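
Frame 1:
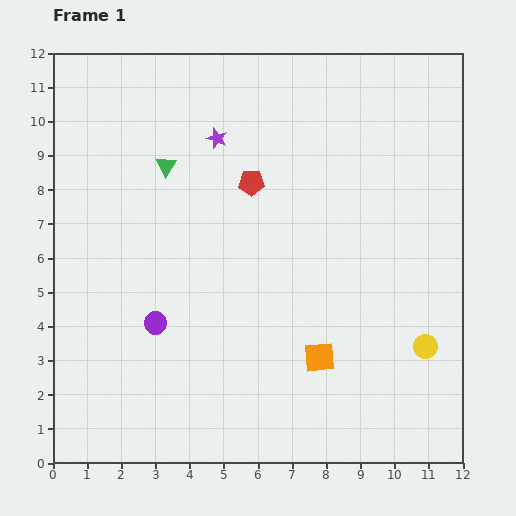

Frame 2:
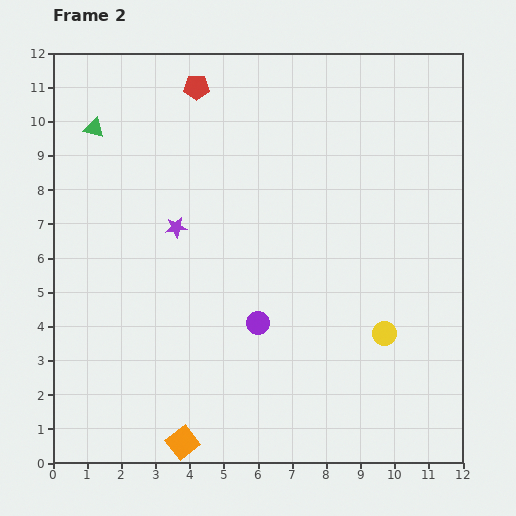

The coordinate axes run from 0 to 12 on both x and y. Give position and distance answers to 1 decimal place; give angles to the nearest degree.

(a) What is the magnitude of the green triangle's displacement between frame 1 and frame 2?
2.4

The green triangle moved from (3.3, 8.7) to (1.2, 9.8), a distance of √(2.1² + 1.1²) ≈ 2.4.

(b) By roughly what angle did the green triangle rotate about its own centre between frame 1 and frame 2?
49° counter-clockwise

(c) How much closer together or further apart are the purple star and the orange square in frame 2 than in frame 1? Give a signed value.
-0.8

Distance in frame 1: 7.1. Distance in frame 2: 6.3.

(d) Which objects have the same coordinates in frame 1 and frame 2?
none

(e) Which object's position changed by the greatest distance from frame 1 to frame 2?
the orange square

(moved 4.7; next 3.2)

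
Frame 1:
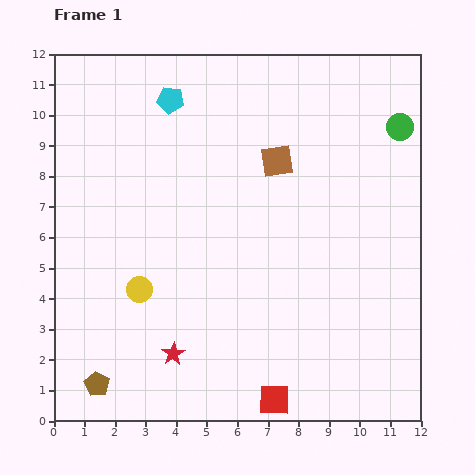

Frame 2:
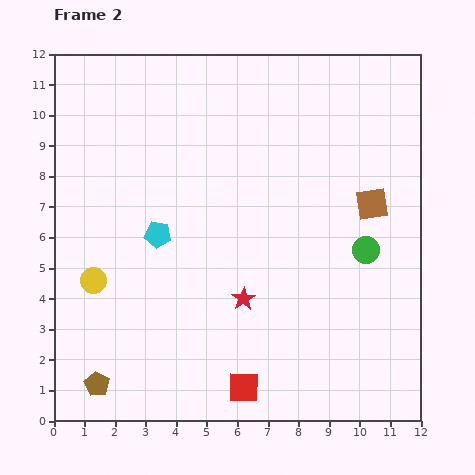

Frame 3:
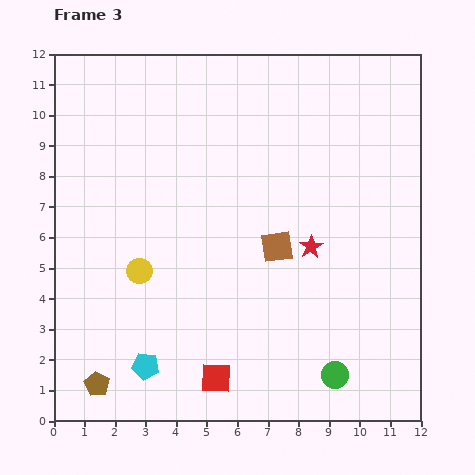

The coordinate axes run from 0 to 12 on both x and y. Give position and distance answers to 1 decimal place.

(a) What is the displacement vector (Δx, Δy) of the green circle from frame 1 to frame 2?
(-1.1, -4.0)

The green circle was at (11.3, 9.6) in frame 1 and (10.2, 5.6) in frame 2.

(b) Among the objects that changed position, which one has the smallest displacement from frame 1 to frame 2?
the red square

(moved 1.1)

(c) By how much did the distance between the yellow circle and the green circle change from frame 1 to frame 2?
-1.0

Distance in frame 1: 10.0. Distance in frame 2: 9.0.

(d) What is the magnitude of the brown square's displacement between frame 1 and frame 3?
2.8

The brown square moved from (7.3, 8.5) to (7.3, 5.7), a distance of √(0.0² + 2.8²) ≈ 2.8.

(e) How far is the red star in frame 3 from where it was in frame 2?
2.8

The red star moved from (6.2, 4.0) to (8.4, 5.7), a distance of √(2.2² + 1.7²) ≈ 2.8.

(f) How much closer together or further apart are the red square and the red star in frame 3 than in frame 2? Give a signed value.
+2.4

Distance in frame 2: 2.9. Distance in frame 3: 5.3.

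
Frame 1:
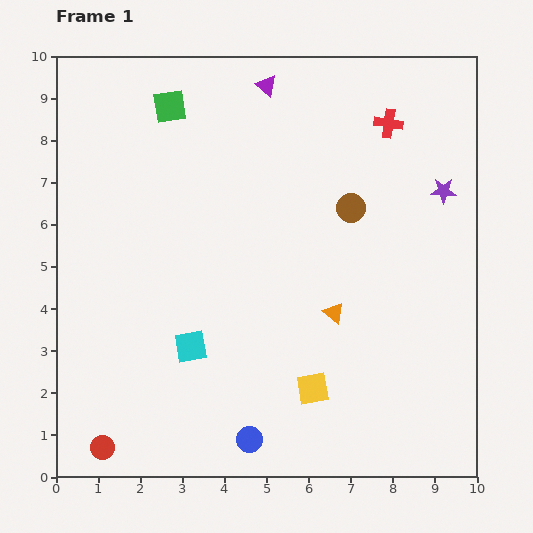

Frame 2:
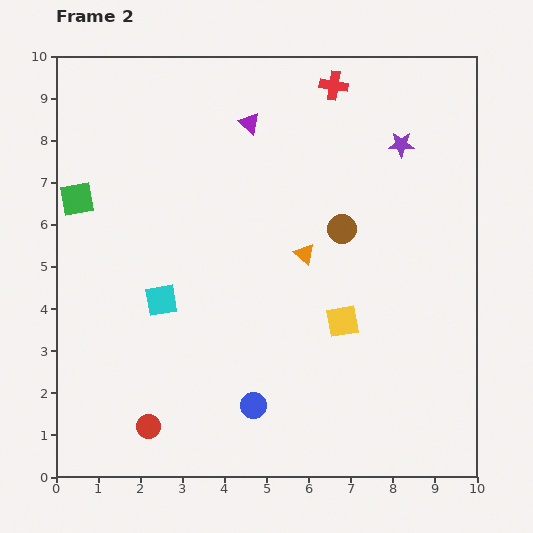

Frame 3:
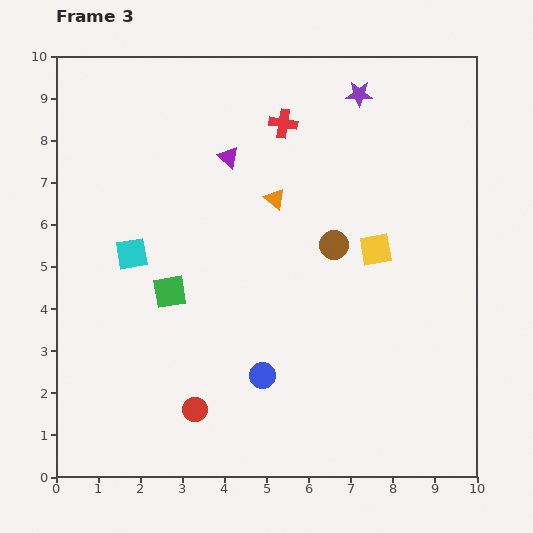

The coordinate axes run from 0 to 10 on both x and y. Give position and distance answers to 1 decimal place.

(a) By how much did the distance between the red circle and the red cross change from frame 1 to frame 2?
-1.1

Distance in frame 1: 10.3. Distance in frame 2: 9.2.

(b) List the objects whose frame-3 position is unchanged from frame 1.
none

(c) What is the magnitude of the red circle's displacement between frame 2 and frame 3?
1.2

The red circle moved from (2.2, 1.2) to (3.3, 1.6), a distance of √(1.1² + 0.4²) ≈ 1.2.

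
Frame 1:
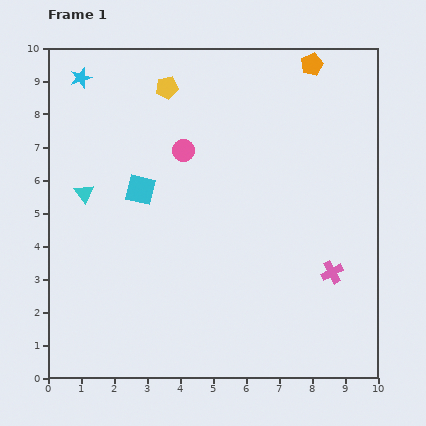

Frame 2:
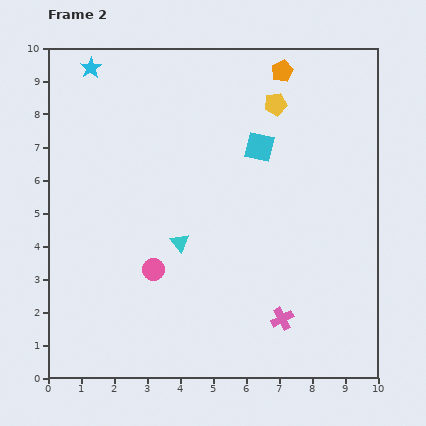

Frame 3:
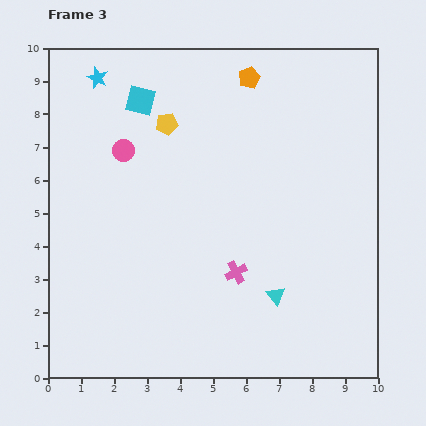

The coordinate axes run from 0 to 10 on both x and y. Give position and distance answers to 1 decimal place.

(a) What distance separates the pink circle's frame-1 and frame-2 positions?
3.7

The pink circle moved from (4.1, 6.9) to (3.2, 3.3), a distance of √(0.9² + 3.6²) ≈ 3.7.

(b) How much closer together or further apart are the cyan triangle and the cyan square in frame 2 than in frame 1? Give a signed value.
+2.1

Distance in frame 1: 1.7. Distance in frame 2: 3.8.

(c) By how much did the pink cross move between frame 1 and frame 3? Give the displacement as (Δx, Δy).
(-2.9, 0.0)

The pink cross was at (8.6, 3.2) in frame 1 and (5.7, 3.2) in frame 3.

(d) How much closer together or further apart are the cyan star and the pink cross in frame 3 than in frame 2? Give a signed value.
-2.4

Distance in frame 2: 9.6. Distance in frame 3: 7.2.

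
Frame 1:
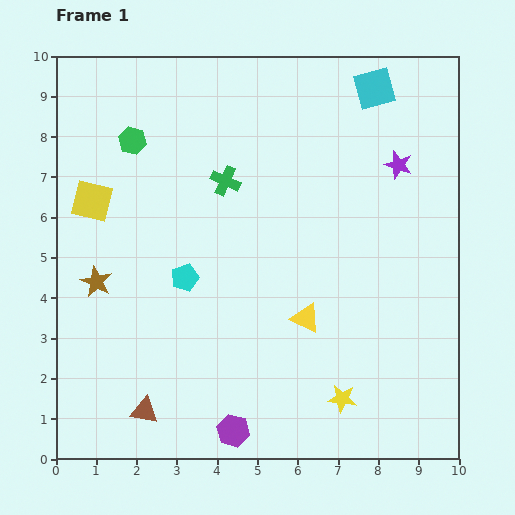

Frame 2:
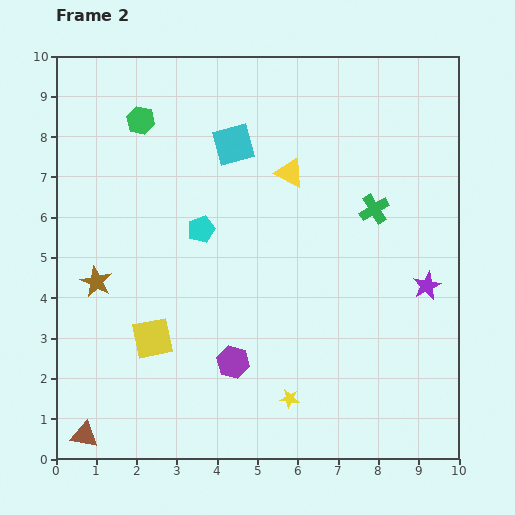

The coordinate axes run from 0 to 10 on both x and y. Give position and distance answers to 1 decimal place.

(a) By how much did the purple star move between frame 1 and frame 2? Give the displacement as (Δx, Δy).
(0.7, -3.0)

The purple star was at (8.5, 7.3) in frame 1 and (9.2, 4.3) in frame 2.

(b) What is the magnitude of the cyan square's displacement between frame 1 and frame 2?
3.8

The cyan square moved from (7.9, 9.2) to (4.4, 7.8), a distance of √(3.5² + 1.4²) ≈ 3.8.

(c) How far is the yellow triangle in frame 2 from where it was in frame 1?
3.6

The yellow triangle moved from (6.2, 3.5) to (5.8, 7.1), a distance of √(0.4² + 3.6²) ≈ 3.6.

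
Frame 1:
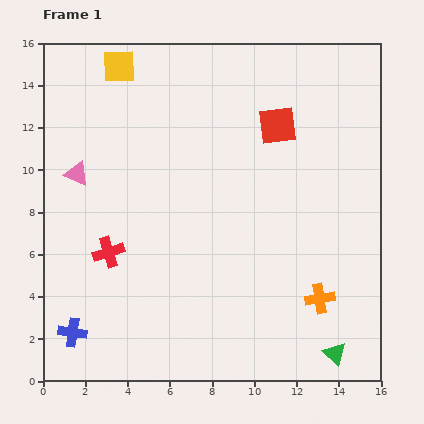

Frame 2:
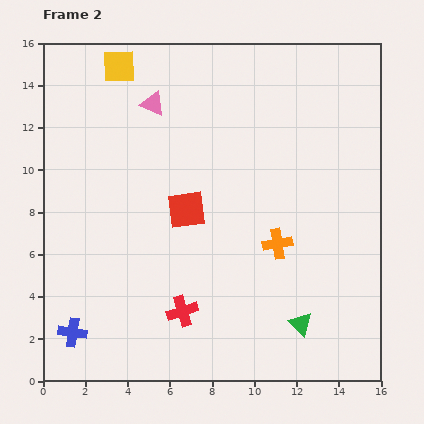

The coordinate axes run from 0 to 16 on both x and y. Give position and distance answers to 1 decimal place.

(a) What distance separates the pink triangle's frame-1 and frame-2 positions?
4.9

The pink triangle moved from (1.6, 9.8) to (5.2, 13.1), a distance of √(3.6² + 3.3²) ≈ 4.9.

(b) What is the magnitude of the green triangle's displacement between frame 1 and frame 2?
2.1

The green triangle moved from (13.8, 1.3) to (12.2, 2.7), a distance of √(1.6² + 1.4²) ≈ 2.1.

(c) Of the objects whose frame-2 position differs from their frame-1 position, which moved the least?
the green triangle

(moved 2.1)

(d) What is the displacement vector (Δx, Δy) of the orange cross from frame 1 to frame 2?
(-2.0, 2.6)

The orange cross was at (13.1, 3.9) in frame 1 and (11.1, 6.5) in frame 2.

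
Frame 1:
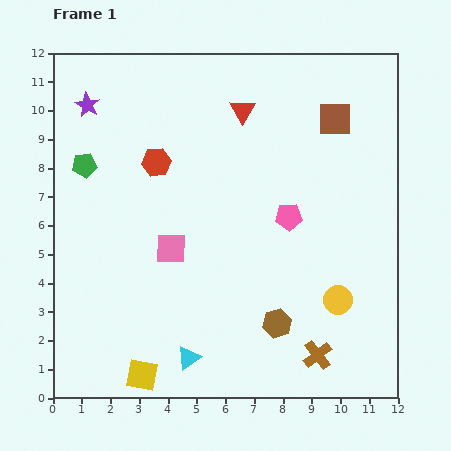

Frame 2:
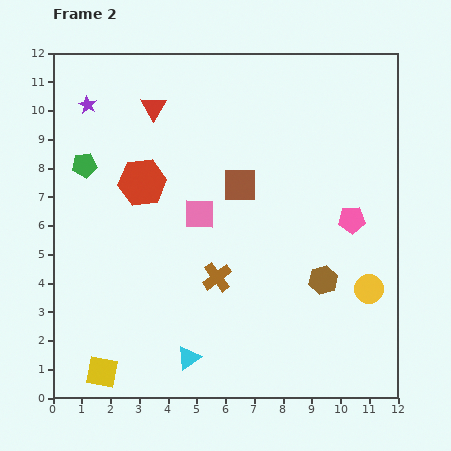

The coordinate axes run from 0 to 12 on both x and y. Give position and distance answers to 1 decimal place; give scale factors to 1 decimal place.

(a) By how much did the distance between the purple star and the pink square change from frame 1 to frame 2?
-0.4

Distance in frame 1: 5.8. Distance in frame 2: 5.4.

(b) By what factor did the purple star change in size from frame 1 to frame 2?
0.7×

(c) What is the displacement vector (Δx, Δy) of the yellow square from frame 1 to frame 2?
(-1.4, 0.1)

The yellow square was at (3.1, 0.8) in frame 1 and (1.7, 0.9) in frame 2.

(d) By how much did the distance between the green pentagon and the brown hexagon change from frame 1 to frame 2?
+0.5

Distance in frame 1: 8.7. Distance in frame 2: 9.2.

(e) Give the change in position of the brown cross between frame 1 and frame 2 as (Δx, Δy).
(-3.5, 2.7)

The brown cross was at (9.2, 1.5) in frame 1 and (5.7, 4.2) in frame 2.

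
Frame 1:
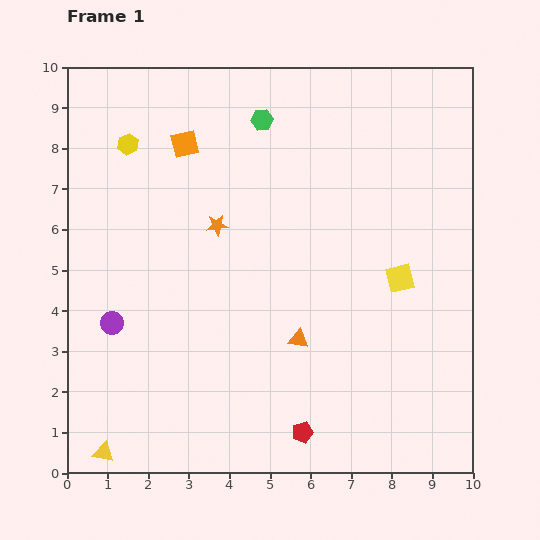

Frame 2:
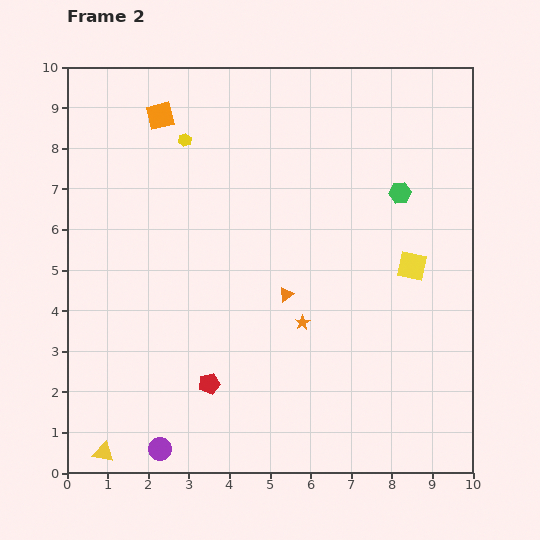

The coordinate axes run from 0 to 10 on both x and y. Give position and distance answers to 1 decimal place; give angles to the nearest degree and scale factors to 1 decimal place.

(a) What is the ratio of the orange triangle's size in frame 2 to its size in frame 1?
0.8×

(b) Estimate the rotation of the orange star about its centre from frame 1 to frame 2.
25° counter-clockwise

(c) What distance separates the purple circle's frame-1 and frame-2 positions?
3.3

The purple circle moved from (1.1, 3.7) to (2.3, 0.6), a distance of √(1.2² + 3.1²) ≈ 3.3.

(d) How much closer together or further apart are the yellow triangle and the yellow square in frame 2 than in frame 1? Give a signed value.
+0.4

Distance in frame 1: 8.5. Distance in frame 2: 8.9.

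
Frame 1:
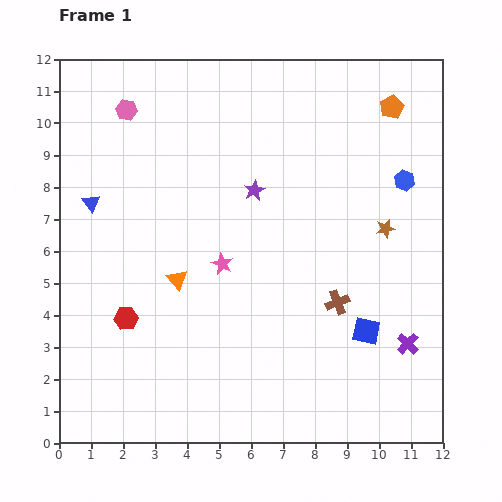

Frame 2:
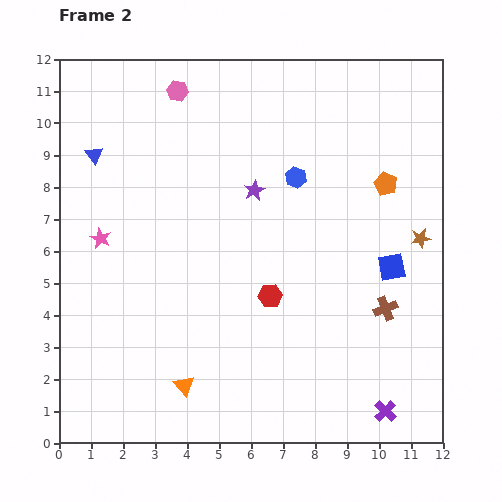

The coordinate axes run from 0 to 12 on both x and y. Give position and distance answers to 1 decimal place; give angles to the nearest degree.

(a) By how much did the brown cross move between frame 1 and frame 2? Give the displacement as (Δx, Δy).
(1.5, -0.2)

The brown cross was at (8.7, 4.4) in frame 1 and (10.2, 4.2) in frame 2.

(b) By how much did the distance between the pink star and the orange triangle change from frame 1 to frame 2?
+3.8

Distance in frame 1: 1.5. Distance in frame 2: 5.3.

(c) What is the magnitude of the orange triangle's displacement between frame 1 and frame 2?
3.3

The orange triangle moved from (3.7, 5.1) to (3.9, 1.8), a distance of √(0.2² + 3.3²) ≈ 3.3.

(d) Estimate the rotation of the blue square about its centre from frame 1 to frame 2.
23° counter-clockwise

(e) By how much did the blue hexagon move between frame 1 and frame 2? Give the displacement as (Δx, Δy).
(-3.4, 0.1)

The blue hexagon was at (10.8, 8.2) in frame 1 and (7.4, 8.3) in frame 2.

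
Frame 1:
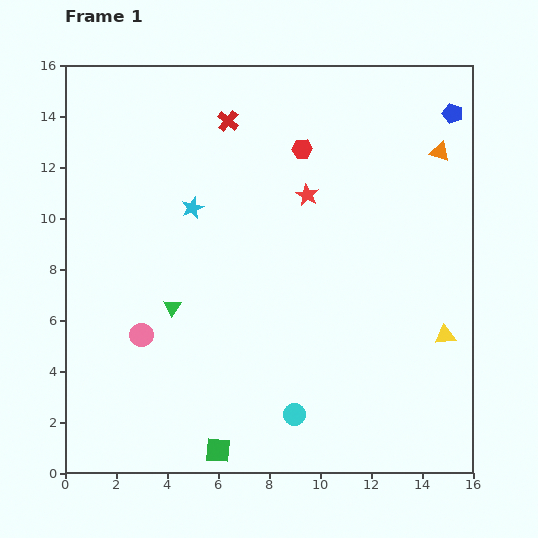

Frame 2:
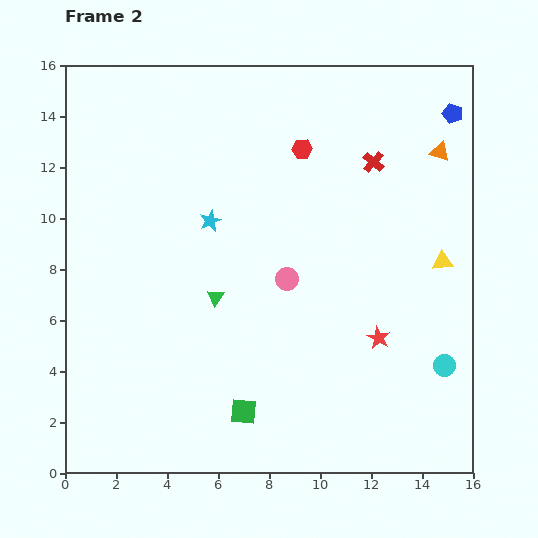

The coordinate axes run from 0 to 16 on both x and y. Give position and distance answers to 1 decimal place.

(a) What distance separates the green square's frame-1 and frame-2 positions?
1.8

The green square moved from (6.0, 0.9) to (7.0, 2.4), a distance of √(1.0² + 1.5²) ≈ 1.8.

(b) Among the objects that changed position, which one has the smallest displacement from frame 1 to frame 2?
the cyan star

(moved 0.9)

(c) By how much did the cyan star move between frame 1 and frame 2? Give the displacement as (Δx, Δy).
(0.7, -0.5)

The cyan star was at (5.0, 10.4) in frame 1 and (5.7, 9.9) in frame 2.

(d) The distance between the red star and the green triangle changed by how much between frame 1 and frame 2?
-0.3

Distance in frame 1: 6.9. Distance in frame 2: 6.6.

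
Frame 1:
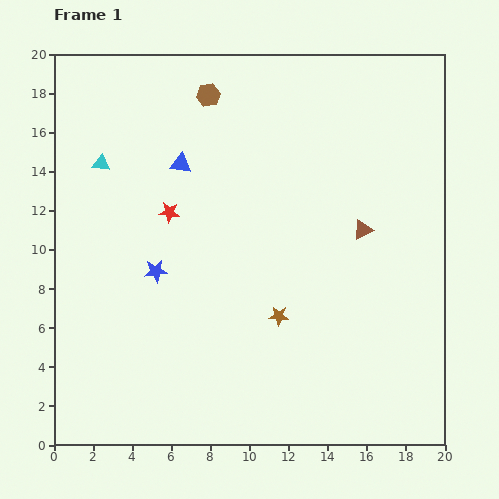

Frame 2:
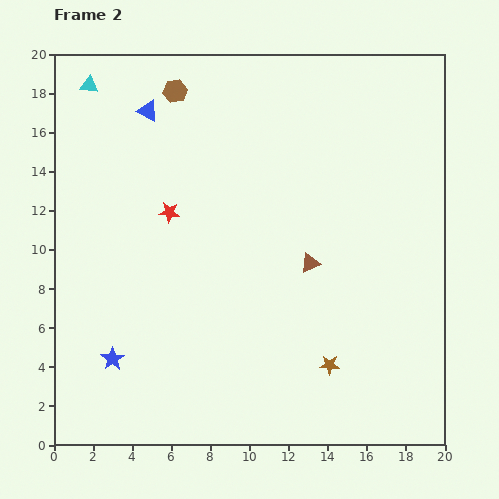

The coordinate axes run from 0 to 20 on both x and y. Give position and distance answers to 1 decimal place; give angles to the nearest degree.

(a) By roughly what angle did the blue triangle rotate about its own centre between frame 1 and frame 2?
20° clockwise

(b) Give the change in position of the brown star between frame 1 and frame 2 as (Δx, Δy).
(2.6, -2.5)

The brown star was at (11.5, 6.6) in frame 1 and (14.1, 4.1) in frame 2.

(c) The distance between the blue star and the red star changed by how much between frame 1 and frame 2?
+4.9

Distance in frame 1: 3.1. Distance in frame 2: 8.0.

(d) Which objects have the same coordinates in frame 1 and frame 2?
the red star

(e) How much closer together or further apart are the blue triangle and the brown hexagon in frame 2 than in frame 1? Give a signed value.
-2.1

Distance in frame 1: 3.8. Distance in frame 2: 1.7.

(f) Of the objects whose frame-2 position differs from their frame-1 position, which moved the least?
the brown hexagon

(moved 1.7)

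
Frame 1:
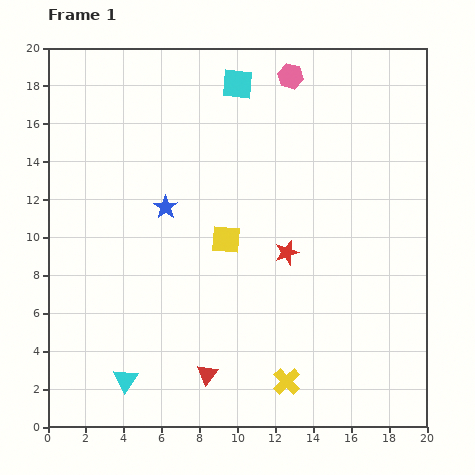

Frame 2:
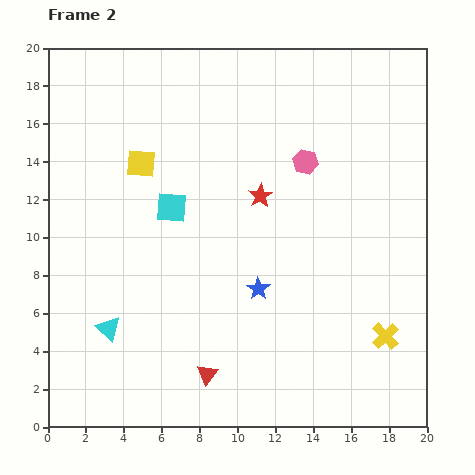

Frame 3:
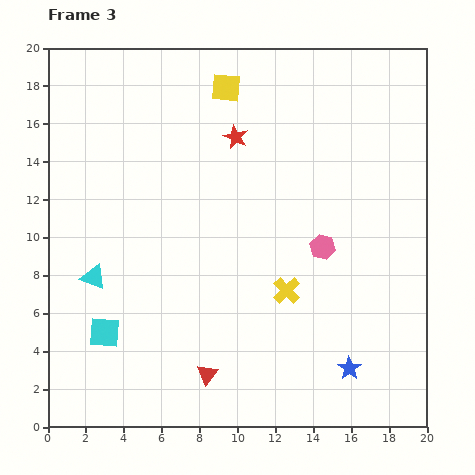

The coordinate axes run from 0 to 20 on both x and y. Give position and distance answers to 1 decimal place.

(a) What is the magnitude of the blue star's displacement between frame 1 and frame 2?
6.5

The blue star moved from (6.2, 11.6) to (11.1, 7.3), a distance of √(4.9² + 4.3²) ≈ 6.5.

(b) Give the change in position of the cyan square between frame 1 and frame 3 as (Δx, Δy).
(-7.0, -13.1)

The cyan square was at (10.0, 18.1) in frame 1 and (3.0, 5.0) in frame 3.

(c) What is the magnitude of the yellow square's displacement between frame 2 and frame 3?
6.0

The yellow square moved from (4.9, 13.9) to (9.4, 17.9), a distance of √(4.5² + 4.0²) ≈ 6.0.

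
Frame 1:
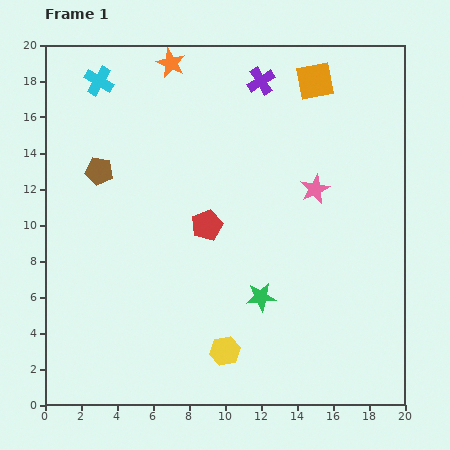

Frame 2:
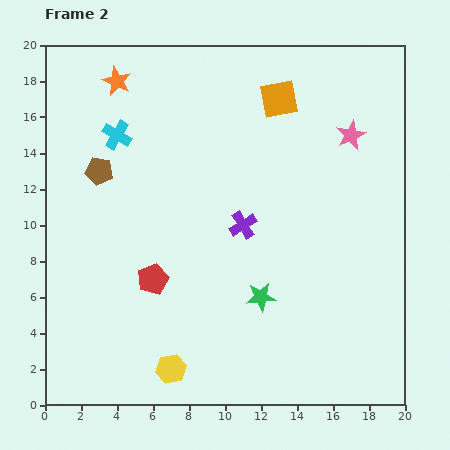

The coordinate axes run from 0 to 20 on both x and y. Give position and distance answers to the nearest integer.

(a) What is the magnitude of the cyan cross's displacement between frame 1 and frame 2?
3

The cyan cross moved from (3, 18) to (4, 15), a distance of √(1² + 3²) ≈ 3.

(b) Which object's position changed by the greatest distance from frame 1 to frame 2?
the purple cross

(moved 8; next 4)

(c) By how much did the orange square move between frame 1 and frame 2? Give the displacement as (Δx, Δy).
(-2, -1)

The orange square was at (15, 18) in frame 1 and (13, 17) in frame 2.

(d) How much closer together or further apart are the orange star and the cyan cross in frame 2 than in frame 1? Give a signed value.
-1

Distance in frame 1: 4. Distance in frame 2: 3.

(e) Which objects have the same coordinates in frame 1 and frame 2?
the brown pentagon, the green star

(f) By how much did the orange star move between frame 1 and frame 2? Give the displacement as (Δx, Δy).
(-3, -1)

The orange star was at (7, 19) in frame 1 and (4, 18) in frame 2.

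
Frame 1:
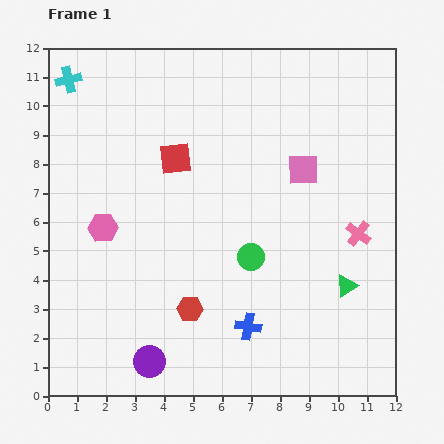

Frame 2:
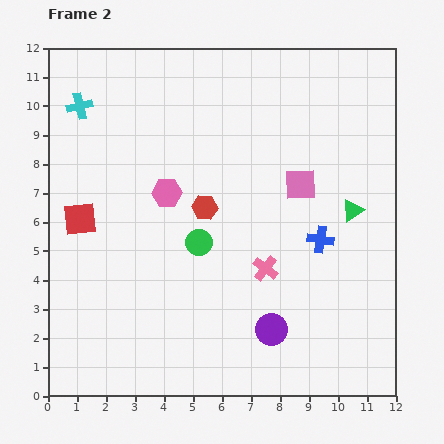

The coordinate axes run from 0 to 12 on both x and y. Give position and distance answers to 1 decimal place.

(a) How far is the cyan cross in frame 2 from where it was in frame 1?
1.0

The cyan cross moved from (0.7, 10.9) to (1.1, 10.0), a distance of √(0.4² + 0.9²) ≈ 1.0.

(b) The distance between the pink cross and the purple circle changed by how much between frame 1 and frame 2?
-6.3

Distance in frame 1: 8.4. Distance in frame 2: 2.1.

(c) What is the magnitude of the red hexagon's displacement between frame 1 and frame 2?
3.5

The red hexagon moved from (4.9, 3.0) to (5.4, 6.5), a distance of √(0.5² + 3.5²) ≈ 3.5.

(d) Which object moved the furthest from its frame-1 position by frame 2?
the purple circle

(moved 4.3; next 3.9)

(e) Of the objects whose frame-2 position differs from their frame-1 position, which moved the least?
the pink square

(moved 0.5)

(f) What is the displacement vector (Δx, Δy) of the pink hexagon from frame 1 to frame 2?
(2.2, 1.2)

The pink hexagon was at (1.9, 5.8) in frame 1 and (4.1, 7.0) in frame 2.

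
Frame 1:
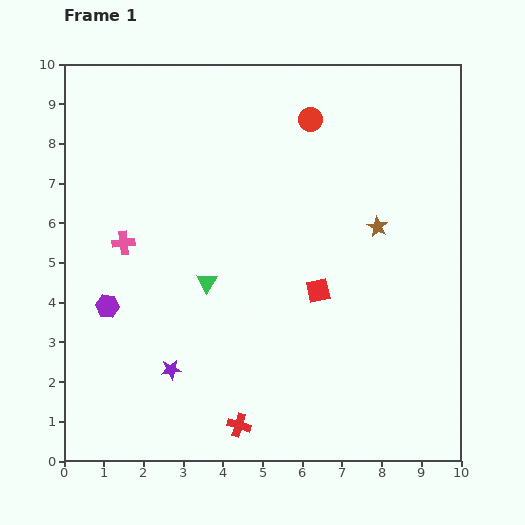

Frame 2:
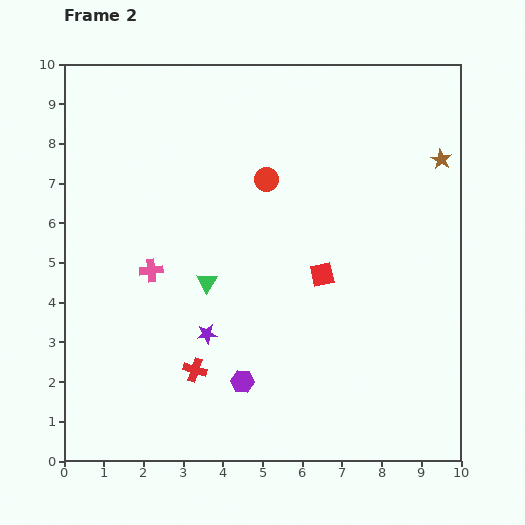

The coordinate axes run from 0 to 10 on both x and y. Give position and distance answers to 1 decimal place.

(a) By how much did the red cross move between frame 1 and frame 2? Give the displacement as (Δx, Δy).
(-1.1, 1.4)

The red cross was at (4.4, 0.9) in frame 1 and (3.3, 2.3) in frame 2.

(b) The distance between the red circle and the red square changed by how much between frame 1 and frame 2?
-1.5

Distance in frame 1: 4.3. Distance in frame 2: 2.8.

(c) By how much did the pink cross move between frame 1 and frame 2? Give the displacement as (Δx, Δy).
(0.7, -0.7)

The pink cross was at (1.5, 5.5) in frame 1 and (2.2, 4.8) in frame 2.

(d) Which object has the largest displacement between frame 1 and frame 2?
the purple hexagon

(moved 3.9; next 2.3)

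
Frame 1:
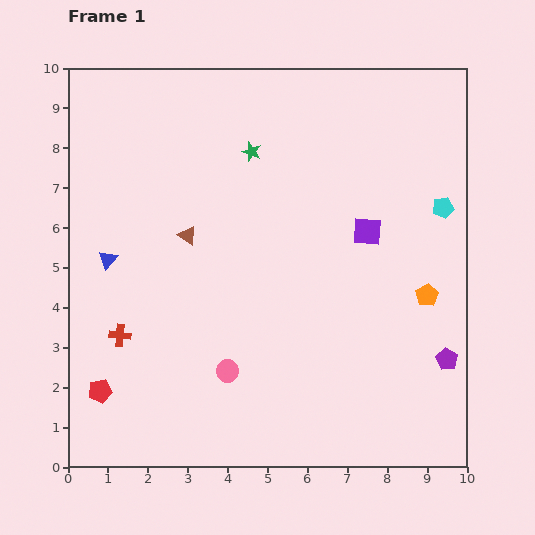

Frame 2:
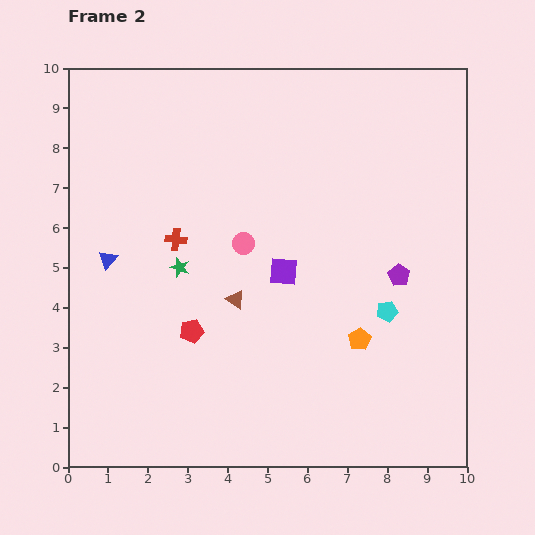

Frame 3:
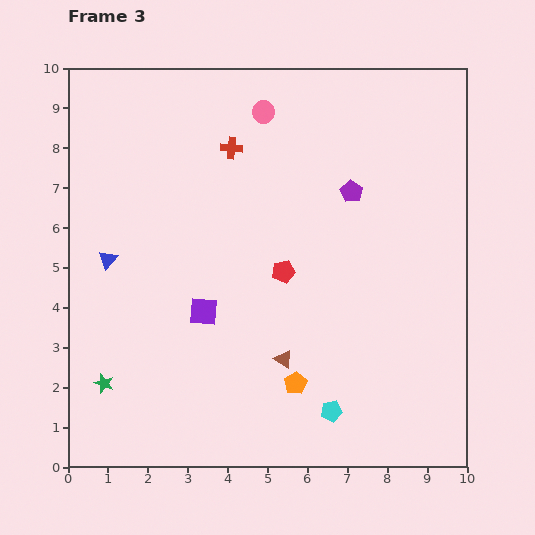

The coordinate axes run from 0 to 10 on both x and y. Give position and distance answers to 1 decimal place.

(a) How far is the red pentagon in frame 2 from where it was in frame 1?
2.7

The red pentagon moved from (0.8, 1.9) to (3.1, 3.4), a distance of √(2.3² + 1.5²) ≈ 2.7.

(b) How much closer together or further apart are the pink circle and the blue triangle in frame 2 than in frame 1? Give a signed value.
-0.7

Distance in frame 1: 4.1. Distance in frame 2: 3.4.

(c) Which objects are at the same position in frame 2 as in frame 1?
the blue triangle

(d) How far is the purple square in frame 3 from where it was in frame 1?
4.6

The purple square moved from (7.5, 5.9) to (3.4, 3.9), a distance of √(4.1² + 2.0²) ≈ 4.6.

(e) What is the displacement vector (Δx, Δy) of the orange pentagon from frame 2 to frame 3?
(-1.6, -1.1)

The orange pentagon was at (7.3, 3.2) in frame 2 and (5.7, 2.1) in frame 3.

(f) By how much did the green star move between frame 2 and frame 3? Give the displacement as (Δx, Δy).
(-1.9, -2.9)

The green star was at (2.8, 5.0) in frame 2 and (0.9, 2.1) in frame 3.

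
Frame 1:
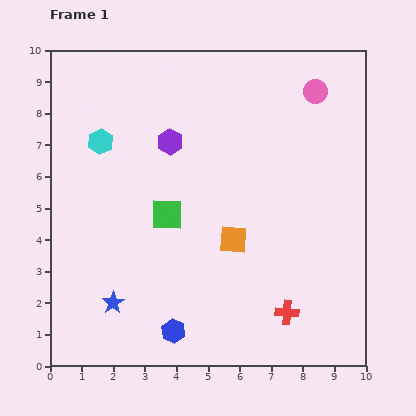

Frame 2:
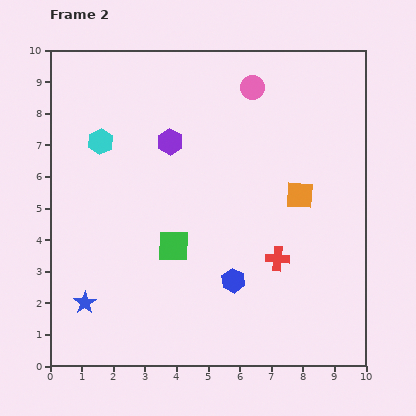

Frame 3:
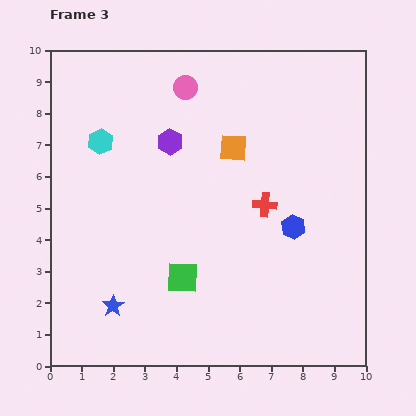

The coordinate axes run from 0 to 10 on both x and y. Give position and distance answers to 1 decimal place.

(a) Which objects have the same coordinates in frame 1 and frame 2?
the purple hexagon, the cyan hexagon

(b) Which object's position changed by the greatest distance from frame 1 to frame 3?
the blue hexagon

(moved 5.0; next 4.1)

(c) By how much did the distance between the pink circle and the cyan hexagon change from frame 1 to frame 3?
-3.8

Distance in frame 1: 7.0. Distance in frame 3: 3.2.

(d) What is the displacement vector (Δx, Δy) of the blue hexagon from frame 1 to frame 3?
(3.8, 3.3)

The blue hexagon was at (3.9, 1.1) in frame 1 and (7.7, 4.4) in frame 3.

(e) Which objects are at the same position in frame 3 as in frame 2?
the purple hexagon, the cyan hexagon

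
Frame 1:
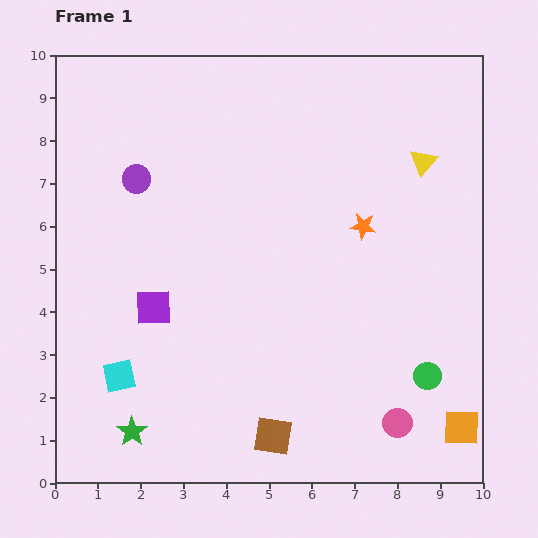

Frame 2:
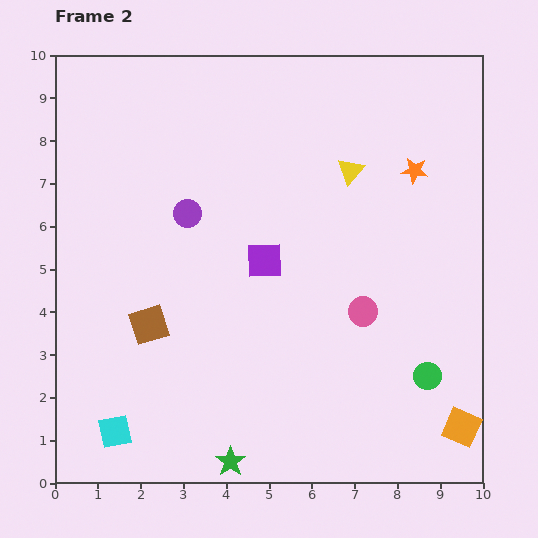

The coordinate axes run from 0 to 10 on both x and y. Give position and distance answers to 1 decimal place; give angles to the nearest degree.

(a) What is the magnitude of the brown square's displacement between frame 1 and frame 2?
3.9

The brown square moved from (5.1, 1.1) to (2.2, 3.7), a distance of √(2.9² + 2.6²) ≈ 3.9.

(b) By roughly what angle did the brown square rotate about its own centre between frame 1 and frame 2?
26° counter-clockwise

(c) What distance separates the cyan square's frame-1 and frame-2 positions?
1.3

The cyan square moved from (1.5, 2.5) to (1.4, 1.2), a distance of √(0.1² + 1.3²) ≈ 1.3.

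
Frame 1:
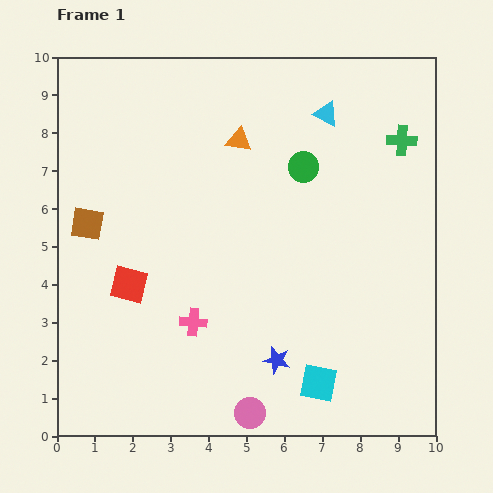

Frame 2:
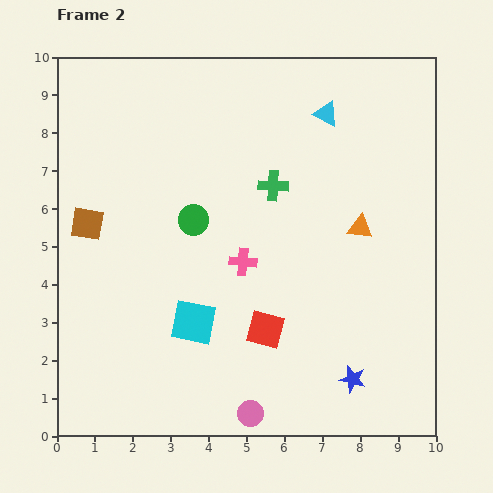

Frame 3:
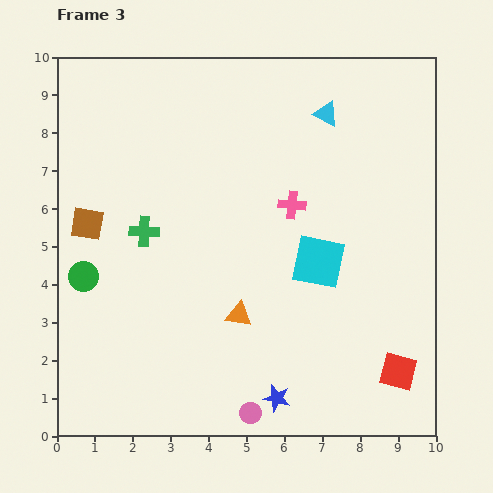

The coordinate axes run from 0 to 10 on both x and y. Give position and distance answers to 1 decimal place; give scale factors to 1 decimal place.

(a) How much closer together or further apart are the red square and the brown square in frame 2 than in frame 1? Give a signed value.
+3.6

Distance in frame 1: 1.9. Distance in frame 2: 5.5.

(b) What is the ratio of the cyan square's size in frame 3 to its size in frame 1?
1.4×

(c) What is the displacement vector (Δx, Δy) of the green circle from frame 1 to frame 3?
(-5.8, -2.9)

The green circle was at (6.5, 7.1) in frame 1 and (0.7, 4.2) in frame 3.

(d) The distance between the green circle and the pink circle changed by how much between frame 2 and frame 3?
+0.4

Distance in frame 2: 5.3. Distance in frame 3: 5.7.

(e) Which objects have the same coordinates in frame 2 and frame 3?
the pink circle, the brown square, the cyan triangle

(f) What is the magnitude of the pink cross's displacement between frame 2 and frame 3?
2.0

The pink cross moved from (4.9, 4.6) to (6.2, 6.1), a distance of √(1.3² + 1.5²) ≈ 2.0.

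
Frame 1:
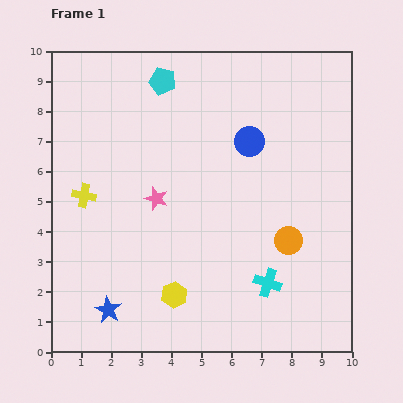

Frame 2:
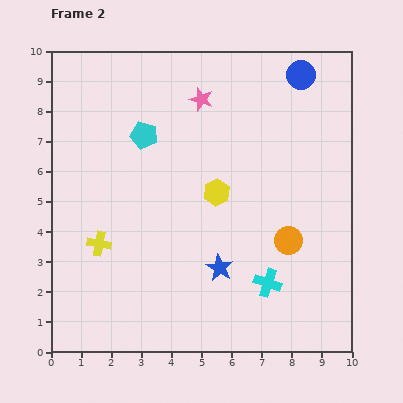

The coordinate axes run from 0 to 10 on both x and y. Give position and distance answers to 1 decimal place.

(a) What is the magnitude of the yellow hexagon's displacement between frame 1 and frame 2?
3.7

The yellow hexagon moved from (4.1, 1.9) to (5.5, 5.3), a distance of √(1.4² + 3.4²) ≈ 3.7.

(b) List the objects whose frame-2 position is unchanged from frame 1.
the orange circle, the cyan cross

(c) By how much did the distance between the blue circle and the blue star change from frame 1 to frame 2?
-0.4

Distance in frame 1: 7.3. Distance in frame 2: 6.9.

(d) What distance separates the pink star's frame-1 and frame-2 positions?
3.6

The pink star moved from (3.5, 5.1) to (5.0, 8.4), a distance of √(1.5² + 3.3²) ≈ 3.6.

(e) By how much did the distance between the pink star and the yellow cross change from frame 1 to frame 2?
+3.5

Distance in frame 1: 2.4. Distance in frame 2: 5.9.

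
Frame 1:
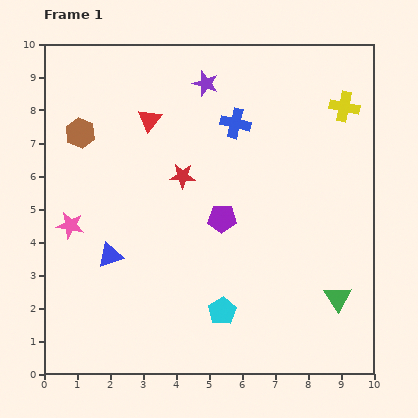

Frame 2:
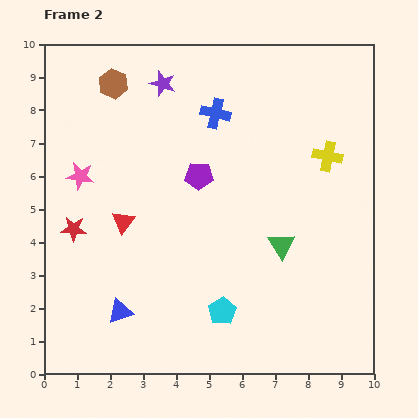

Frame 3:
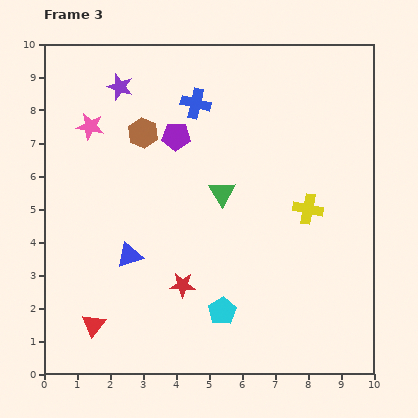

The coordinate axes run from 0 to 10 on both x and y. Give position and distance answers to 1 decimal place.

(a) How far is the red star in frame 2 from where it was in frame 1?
3.7

The red star moved from (4.2, 6.0) to (0.9, 4.4), a distance of √(3.3² + 1.6²) ≈ 3.7.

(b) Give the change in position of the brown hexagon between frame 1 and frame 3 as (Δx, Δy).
(1.9, 0.0)

The brown hexagon was at (1.1, 7.3) in frame 1 and (3.0, 7.3) in frame 3.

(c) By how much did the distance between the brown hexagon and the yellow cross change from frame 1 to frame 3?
-2.5

Distance in frame 1: 8.0. Distance in frame 3: 5.5.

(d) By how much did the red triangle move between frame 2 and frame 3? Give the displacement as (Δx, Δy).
(-0.9, -3.1)

The red triangle was at (2.4, 4.6) in frame 2 and (1.5, 1.5) in frame 3.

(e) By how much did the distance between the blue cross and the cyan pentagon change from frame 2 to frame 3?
+0.4

Distance in frame 2: 6.0. Distance in frame 3: 6.4.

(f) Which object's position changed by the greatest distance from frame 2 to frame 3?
the red star

(moved 3.7; next 3.2)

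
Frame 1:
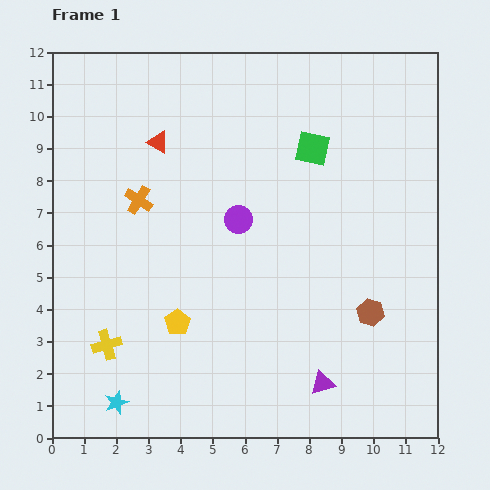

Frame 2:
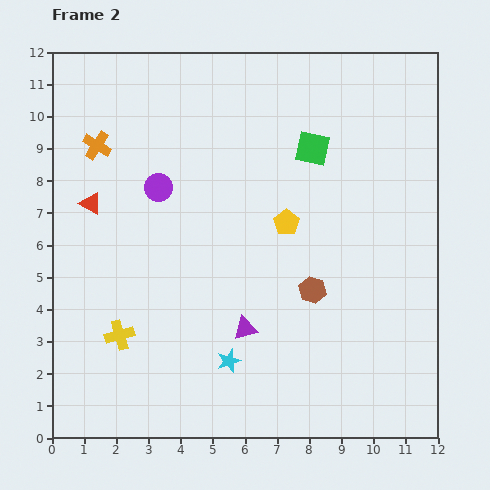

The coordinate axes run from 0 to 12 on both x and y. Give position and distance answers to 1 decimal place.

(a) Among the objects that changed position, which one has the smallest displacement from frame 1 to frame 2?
the yellow cross

(moved 0.5)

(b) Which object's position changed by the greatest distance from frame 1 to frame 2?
the yellow pentagon

(moved 4.6; next 3.7)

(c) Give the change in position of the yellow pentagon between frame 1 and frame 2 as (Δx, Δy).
(3.4, 3.1)

The yellow pentagon was at (3.9, 3.6) in frame 1 and (7.3, 6.7) in frame 2.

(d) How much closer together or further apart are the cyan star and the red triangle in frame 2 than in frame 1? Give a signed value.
-1.7

Distance in frame 1: 8.2. Distance in frame 2: 6.5.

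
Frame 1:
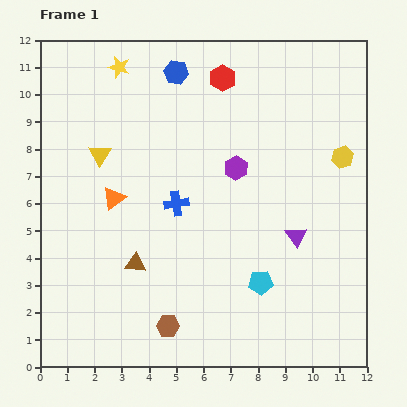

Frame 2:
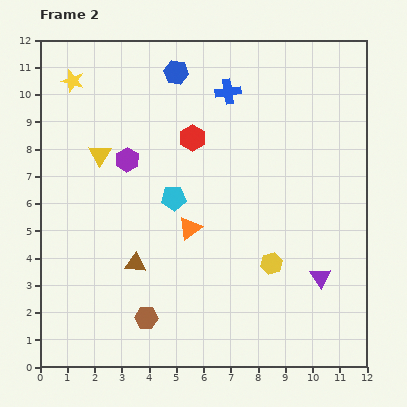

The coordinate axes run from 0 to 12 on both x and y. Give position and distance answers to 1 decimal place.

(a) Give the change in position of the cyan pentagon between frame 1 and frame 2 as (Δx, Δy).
(-3.2, 3.1)

The cyan pentagon was at (8.1, 3.1) in frame 1 and (4.9, 6.2) in frame 2.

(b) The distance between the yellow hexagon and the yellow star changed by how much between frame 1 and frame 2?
+1.1

Distance in frame 1: 8.8. Distance in frame 2: 9.9.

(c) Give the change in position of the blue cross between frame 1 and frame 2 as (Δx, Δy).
(1.9, 4.1)

The blue cross was at (5.0, 6.0) in frame 1 and (6.9, 10.1) in frame 2.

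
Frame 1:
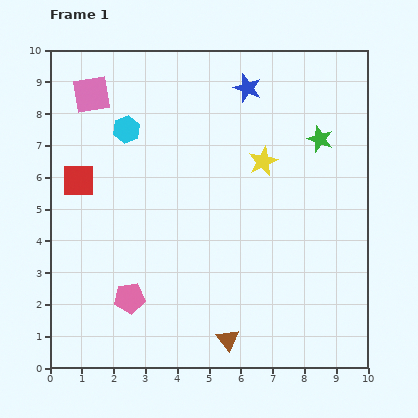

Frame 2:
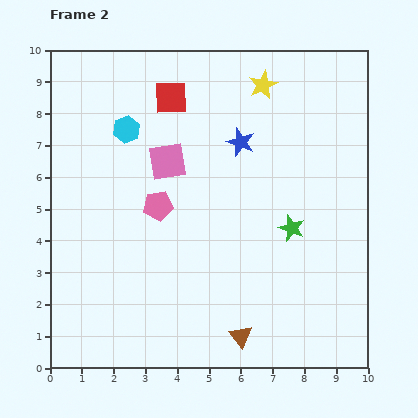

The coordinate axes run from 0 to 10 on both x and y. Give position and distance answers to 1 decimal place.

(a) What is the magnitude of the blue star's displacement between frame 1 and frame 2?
1.7

The blue star moved from (6.2, 8.8) to (6.0, 7.1), a distance of √(0.2² + 1.7²) ≈ 1.7.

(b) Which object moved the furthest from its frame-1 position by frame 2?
the red square

(moved 3.9; next 3.2)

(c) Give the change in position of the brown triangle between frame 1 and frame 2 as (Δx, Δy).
(0.4, 0.1)

The brown triangle was at (5.6, 0.9) in frame 1 and (6.0, 1.0) in frame 2.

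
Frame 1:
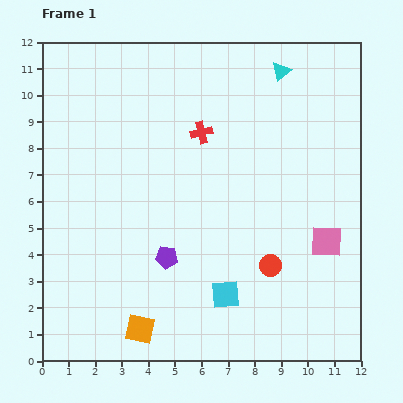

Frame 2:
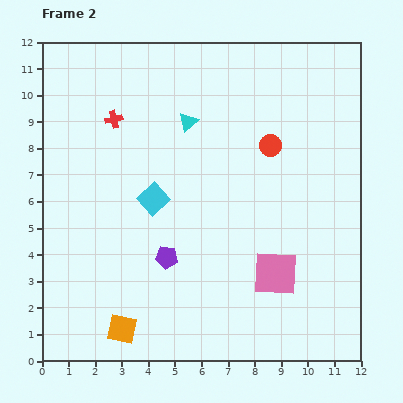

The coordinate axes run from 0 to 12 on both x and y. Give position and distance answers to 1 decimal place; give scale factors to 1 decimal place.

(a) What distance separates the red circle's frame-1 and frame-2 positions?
4.5

The red circle moved from (8.6, 3.6) to (8.6, 8.1), a distance of √(0.0² + 4.5²) ≈ 4.5.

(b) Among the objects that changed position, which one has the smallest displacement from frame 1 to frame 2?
the orange square

(moved 0.7)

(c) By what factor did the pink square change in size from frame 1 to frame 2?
1.4×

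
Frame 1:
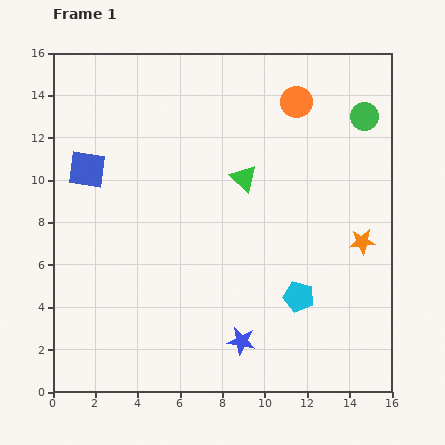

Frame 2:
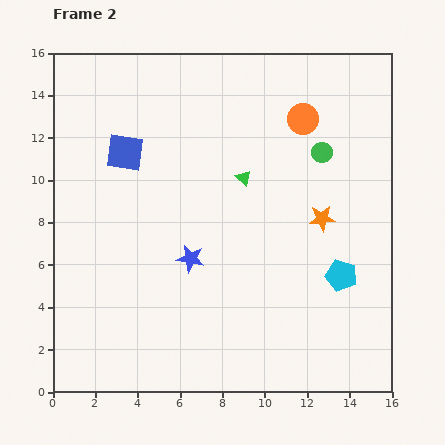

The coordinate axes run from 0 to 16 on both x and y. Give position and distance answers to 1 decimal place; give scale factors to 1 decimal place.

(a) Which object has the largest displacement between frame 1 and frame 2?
the blue star

(moved 4.6; next 2.6)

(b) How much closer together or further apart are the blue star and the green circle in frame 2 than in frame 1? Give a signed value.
-4.1

Distance in frame 1: 12.1. Distance in frame 2: 8.0.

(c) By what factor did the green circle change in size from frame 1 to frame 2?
0.7×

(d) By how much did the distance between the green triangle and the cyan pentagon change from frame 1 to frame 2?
+0.3

Distance in frame 1: 6.2. Distance in frame 2: 6.5.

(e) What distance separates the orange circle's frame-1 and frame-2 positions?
0.9

The orange circle moved from (11.5, 13.7) to (11.8, 12.9), a distance of √(0.3² + 0.8²) ≈ 0.9.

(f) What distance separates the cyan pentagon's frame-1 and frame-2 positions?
2.2

The cyan pentagon moved from (11.6, 4.5) to (13.6, 5.5), a distance of √(2.0² + 1.0²) ≈ 2.2.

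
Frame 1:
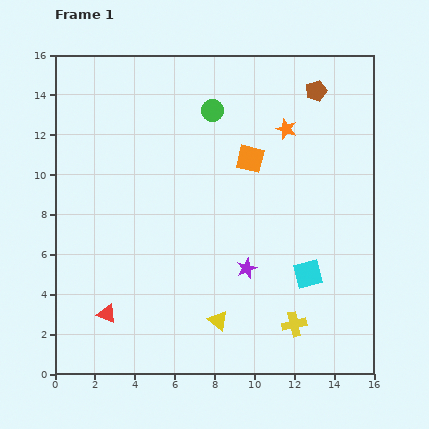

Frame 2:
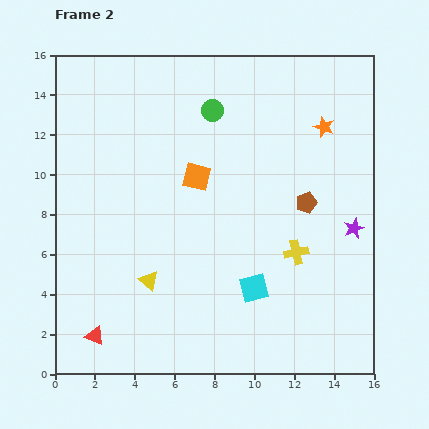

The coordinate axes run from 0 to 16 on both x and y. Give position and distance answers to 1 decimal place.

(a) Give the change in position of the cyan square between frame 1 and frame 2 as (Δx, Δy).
(-2.7, -0.7)

The cyan square was at (12.7, 5.0) in frame 1 and (10.0, 4.3) in frame 2.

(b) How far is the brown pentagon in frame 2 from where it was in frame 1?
5.6

The brown pentagon moved from (13.1, 14.2) to (12.6, 8.6), a distance of √(0.5² + 5.6²) ≈ 5.6.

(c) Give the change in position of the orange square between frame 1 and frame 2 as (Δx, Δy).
(-2.7, -0.9)

The orange square was at (9.8, 10.8) in frame 1 and (7.1, 9.9) in frame 2.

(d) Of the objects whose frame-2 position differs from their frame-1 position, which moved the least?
the red triangle

(moved 1.3)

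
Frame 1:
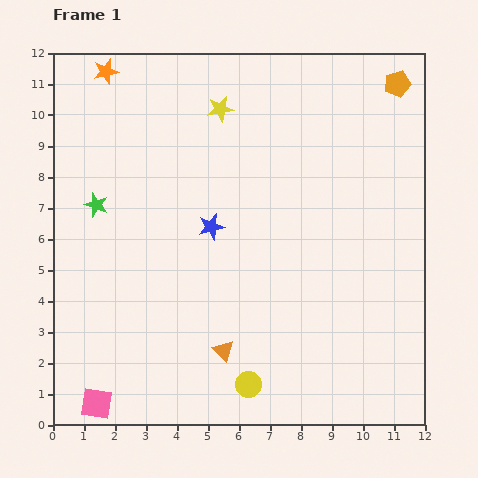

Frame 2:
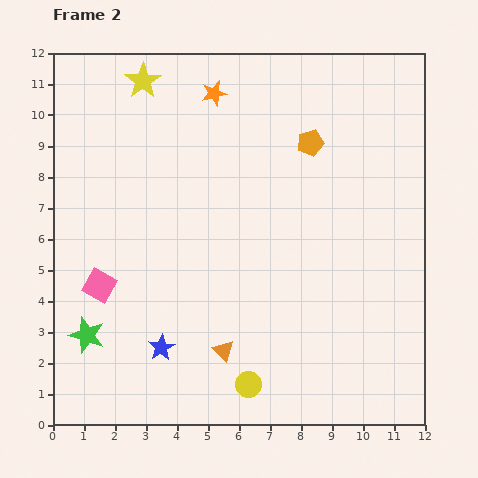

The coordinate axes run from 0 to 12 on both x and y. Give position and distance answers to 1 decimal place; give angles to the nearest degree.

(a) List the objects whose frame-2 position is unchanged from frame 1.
the orange triangle, the yellow circle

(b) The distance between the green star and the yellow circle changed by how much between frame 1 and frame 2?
-2.2

Distance in frame 1: 7.6. Distance in frame 2: 5.4.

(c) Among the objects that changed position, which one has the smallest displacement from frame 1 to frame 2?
the yellow star

(moved 2.7)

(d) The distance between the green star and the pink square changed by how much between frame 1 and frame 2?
-4.8

Distance in frame 1: 6.4. Distance in frame 2: 1.6.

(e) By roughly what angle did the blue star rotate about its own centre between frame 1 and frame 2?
16° counter-clockwise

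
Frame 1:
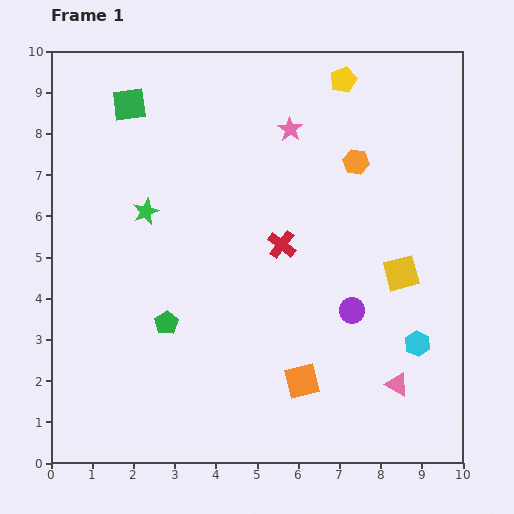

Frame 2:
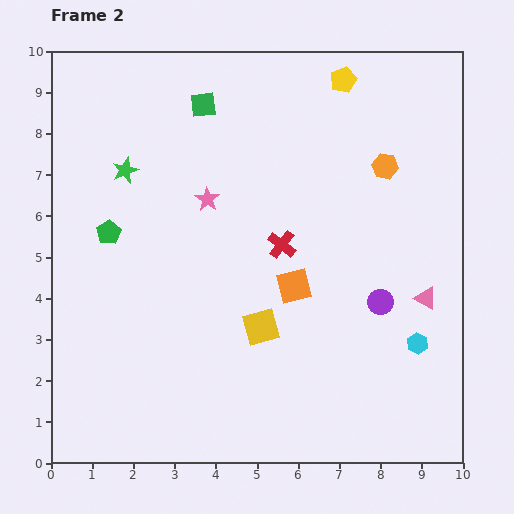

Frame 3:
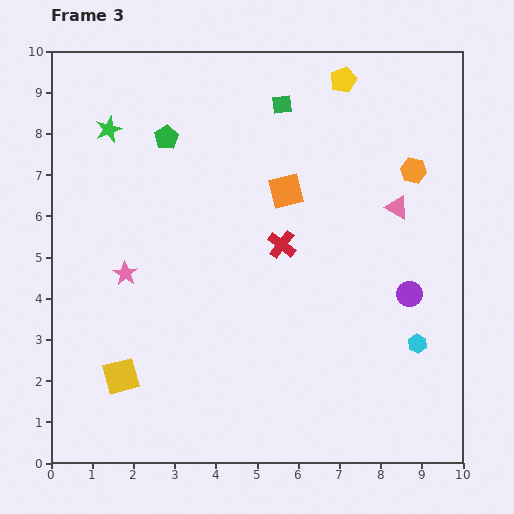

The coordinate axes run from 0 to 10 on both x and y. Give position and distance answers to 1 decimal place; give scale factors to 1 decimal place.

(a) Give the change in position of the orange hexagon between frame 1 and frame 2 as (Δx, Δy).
(0.7, -0.1)

The orange hexagon was at (7.4, 7.3) in frame 1 and (8.1, 7.2) in frame 2.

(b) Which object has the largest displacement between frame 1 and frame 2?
the yellow square

(moved 3.6; next 2.6)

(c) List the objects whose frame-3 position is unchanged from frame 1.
the yellow pentagon, the red cross, the cyan hexagon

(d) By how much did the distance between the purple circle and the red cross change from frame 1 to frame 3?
+1.0

Distance in frame 1: 2.3. Distance in frame 3: 3.3.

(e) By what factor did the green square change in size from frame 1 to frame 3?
0.6×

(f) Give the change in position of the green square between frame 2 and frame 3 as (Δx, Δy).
(1.9, 0.0)

The green square was at (3.7, 8.7) in frame 2 and (5.6, 8.7) in frame 3.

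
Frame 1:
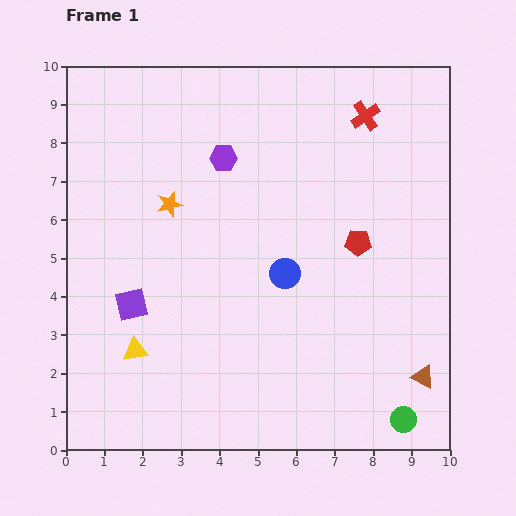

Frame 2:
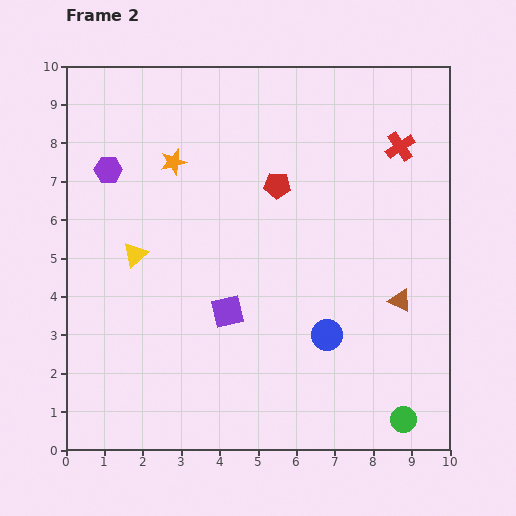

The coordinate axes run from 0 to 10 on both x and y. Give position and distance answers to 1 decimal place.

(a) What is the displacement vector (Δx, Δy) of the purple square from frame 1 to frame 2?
(2.5, -0.2)

The purple square was at (1.7, 3.8) in frame 1 and (4.2, 3.6) in frame 2.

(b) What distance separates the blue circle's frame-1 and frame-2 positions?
1.9

The blue circle moved from (5.7, 4.6) to (6.8, 3.0), a distance of √(1.1² + 1.6²) ≈ 1.9.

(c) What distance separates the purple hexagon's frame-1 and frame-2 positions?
3.0

The purple hexagon moved from (4.1, 7.6) to (1.1, 7.3), a distance of √(3.0² + 0.3²) ≈ 3.0.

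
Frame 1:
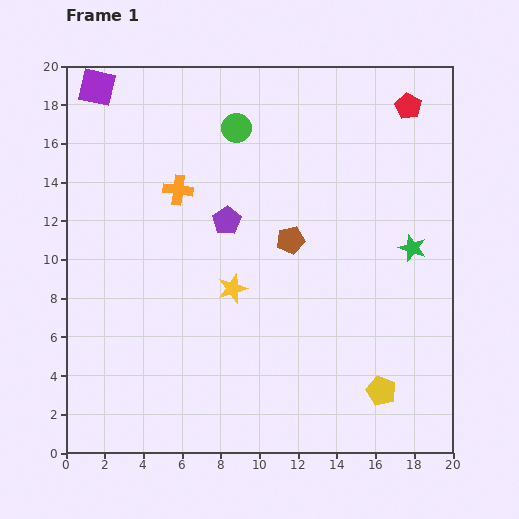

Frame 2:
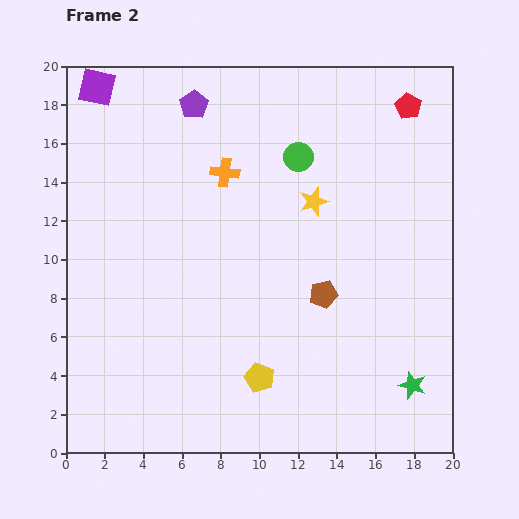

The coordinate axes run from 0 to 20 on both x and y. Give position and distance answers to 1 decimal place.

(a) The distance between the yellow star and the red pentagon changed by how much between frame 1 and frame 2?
-6.2

Distance in frame 1: 13.1. Distance in frame 2: 6.9.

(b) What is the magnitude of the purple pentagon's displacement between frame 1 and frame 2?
6.2

The purple pentagon moved from (8.3, 12.0) to (6.6, 18.0), a distance of √(1.7² + 6.0²) ≈ 6.2.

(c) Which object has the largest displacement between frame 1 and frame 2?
the green star

(moved 7.1; next 6.3)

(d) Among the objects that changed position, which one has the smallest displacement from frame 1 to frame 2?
the orange cross

(moved 2.6)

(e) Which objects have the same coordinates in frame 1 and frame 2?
the red pentagon, the purple square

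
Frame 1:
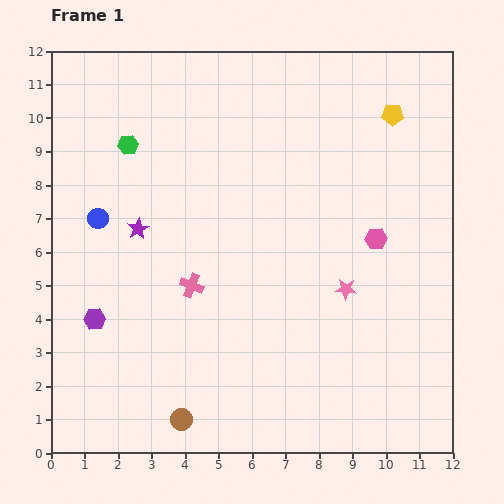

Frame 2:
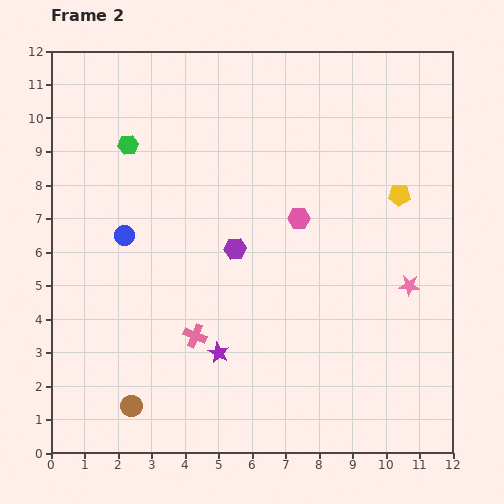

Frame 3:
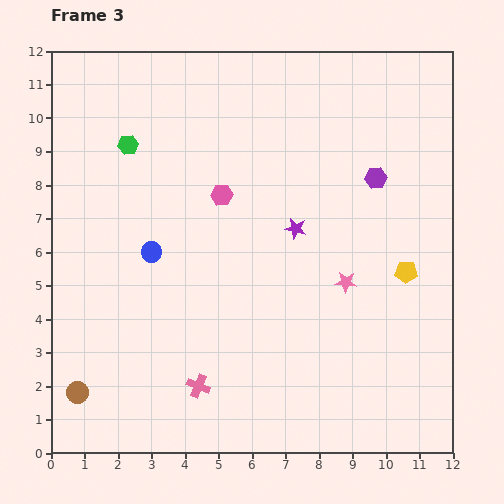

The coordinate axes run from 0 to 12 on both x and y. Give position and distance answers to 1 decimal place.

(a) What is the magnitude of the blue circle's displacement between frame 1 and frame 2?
0.9

The blue circle moved from (1.4, 7.0) to (2.2, 6.5), a distance of √(0.8² + 0.5²) ≈ 0.9.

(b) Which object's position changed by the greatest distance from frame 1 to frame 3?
the purple hexagon

(moved 9.4; next 4.8)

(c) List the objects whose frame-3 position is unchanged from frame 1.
the green hexagon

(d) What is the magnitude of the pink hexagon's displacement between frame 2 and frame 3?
2.4

The pink hexagon moved from (7.4, 7.0) to (5.1, 7.7), a distance of √(2.3² + 0.7²) ≈ 2.4.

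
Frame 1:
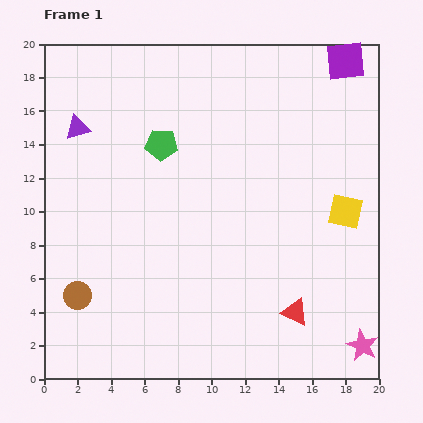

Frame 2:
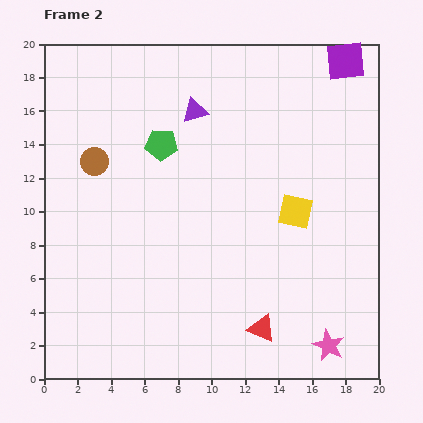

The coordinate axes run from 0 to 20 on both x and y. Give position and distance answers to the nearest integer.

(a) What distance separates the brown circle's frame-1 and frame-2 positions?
8

The brown circle moved from (2, 5) to (3, 13), a distance of √(1² + 8²) ≈ 8.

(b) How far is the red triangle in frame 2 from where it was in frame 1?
2

The red triangle moved from (15, 4) to (13, 3), a distance of √(2² + 1²) ≈ 2.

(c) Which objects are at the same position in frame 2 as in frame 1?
the purple square, the green pentagon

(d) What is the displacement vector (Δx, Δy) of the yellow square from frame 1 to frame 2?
(-3, 0)

The yellow square was at (18, 10) in frame 1 and (15, 10) in frame 2.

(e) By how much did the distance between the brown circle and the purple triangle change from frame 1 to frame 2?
-3

Distance in frame 1: 10. Distance in frame 2: 7.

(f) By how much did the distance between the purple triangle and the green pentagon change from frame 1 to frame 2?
-2

Distance in frame 1: 5. Distance in frame 2: 3.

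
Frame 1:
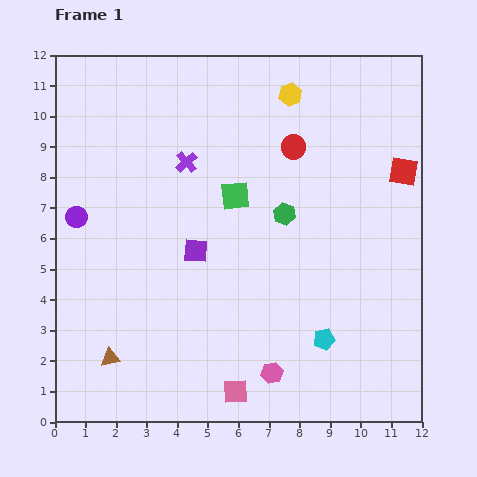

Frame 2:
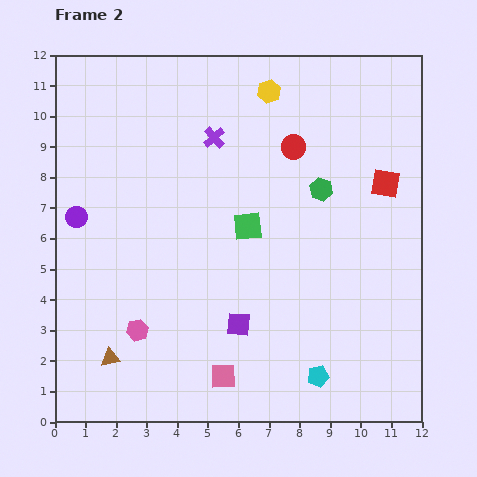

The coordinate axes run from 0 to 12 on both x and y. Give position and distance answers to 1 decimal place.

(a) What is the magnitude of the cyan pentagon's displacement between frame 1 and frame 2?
1.2

The cyan pentagon moved from (8.8, 2.7) to (8.6, 1.5), a distance of √(0.2² + 1.2²) ≈ 1.2.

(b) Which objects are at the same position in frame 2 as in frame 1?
the red circle, the brown triangle, the purple circle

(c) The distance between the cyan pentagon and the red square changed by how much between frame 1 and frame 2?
+0.6

Distance in frame 1: 6.1. Distance in frame 2: 6.7.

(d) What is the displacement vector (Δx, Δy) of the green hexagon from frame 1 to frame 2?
(1.2, 0.8)

The green hexagon was at (7.5, 6.8) in frame 1 and (8.7, 7.6) in frame 2.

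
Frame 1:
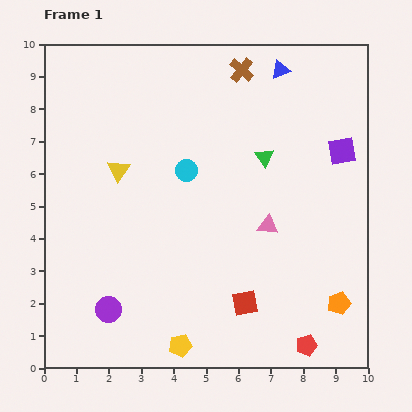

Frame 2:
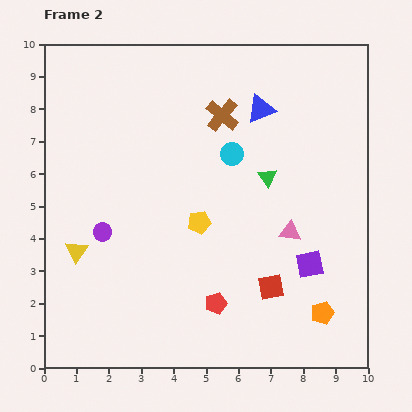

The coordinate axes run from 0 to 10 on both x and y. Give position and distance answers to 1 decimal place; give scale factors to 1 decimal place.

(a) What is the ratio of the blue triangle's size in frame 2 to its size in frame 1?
1.6×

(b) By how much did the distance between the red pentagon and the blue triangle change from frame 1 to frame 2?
-2.3

Distance in frame 1: 8.5. Distance in frame 2: 6.2.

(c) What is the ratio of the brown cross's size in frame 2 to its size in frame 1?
1.3×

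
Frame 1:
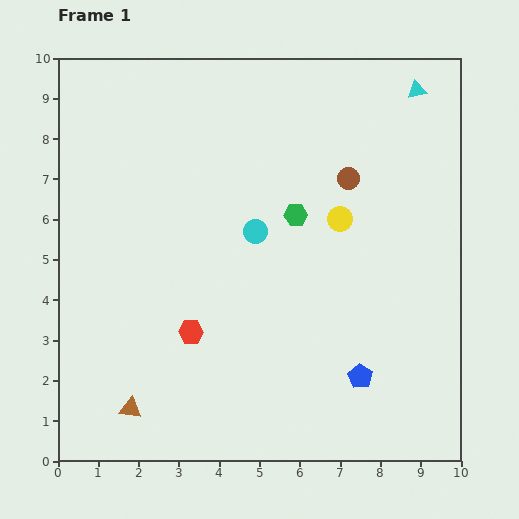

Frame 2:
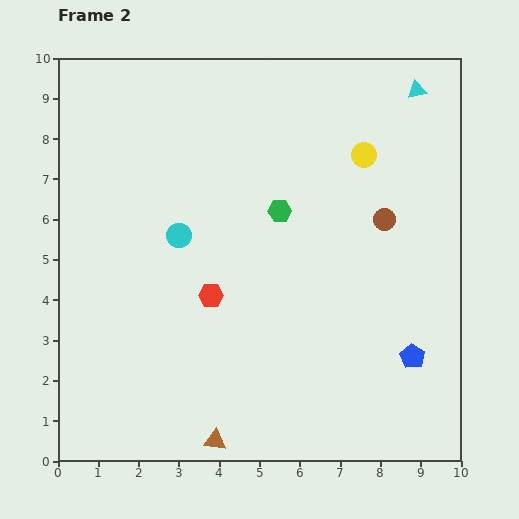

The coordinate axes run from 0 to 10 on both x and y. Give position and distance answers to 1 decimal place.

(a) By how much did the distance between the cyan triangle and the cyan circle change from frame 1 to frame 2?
+1.6

Distance in frame 1: 5.3. Distance in frame 2: 6.9.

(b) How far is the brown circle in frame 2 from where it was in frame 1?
1.3

The brown circle moved from (7.2, 7.0) to (8.1, 6.0), a distance of √(0.9² + 1.0²) ≈ 1.3.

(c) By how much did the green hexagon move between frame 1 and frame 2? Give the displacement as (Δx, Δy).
(-0.4, 0.1)

The green hexagon was at (5.9, 6.1) in frame 1 and (5.5, 6.2) in frame 2.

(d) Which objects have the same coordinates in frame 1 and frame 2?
the cyan triangle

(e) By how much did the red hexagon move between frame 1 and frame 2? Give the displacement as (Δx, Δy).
(0.5, 0.9)

The red hexagon was at (3.3, 3.2) in frame 1 and (3.8, 4.1) in frame 2.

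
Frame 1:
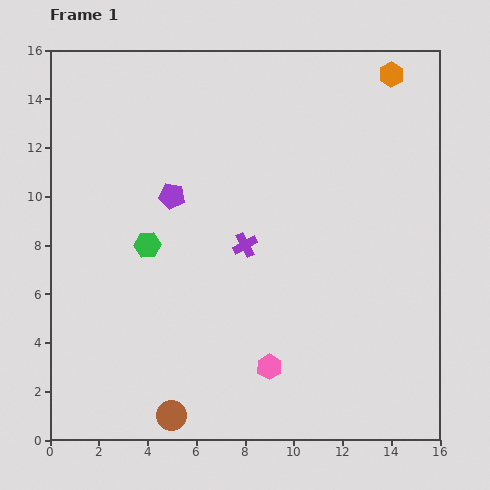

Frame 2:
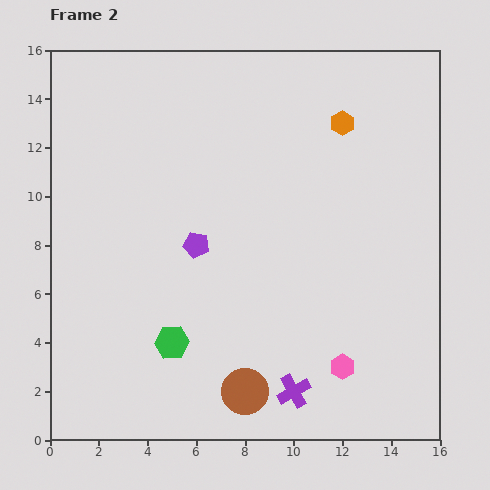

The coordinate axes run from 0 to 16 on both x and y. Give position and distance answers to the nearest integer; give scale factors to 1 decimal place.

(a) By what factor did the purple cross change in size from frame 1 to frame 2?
1.4×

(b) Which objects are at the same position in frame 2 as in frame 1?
none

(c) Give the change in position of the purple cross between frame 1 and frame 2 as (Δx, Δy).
(2, -6)

The purple cross was at (8, 8) in frame 1 and (10, 2) in frame 2.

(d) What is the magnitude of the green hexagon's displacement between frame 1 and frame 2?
4

The green hexagon moved from (4, 8) to (5, 4), a distance of √(1² + 4²) ≈ 4.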